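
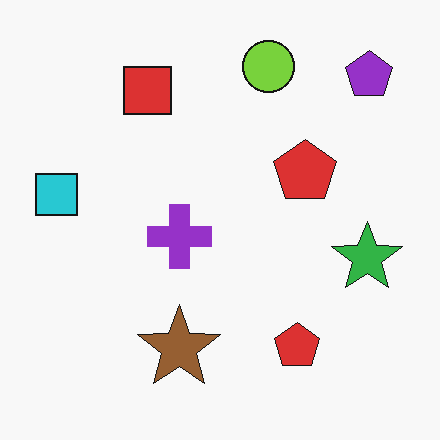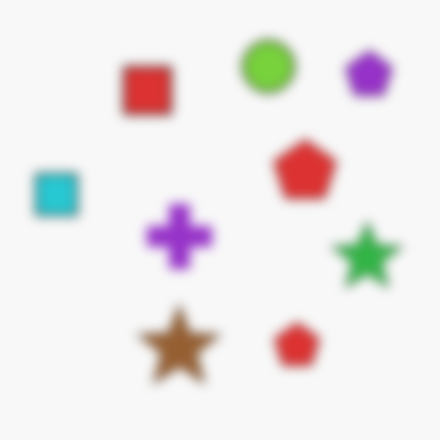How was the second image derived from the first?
Strongly gaussian-blurred.

Shape edges and outlines are uniformly softened across the whole image.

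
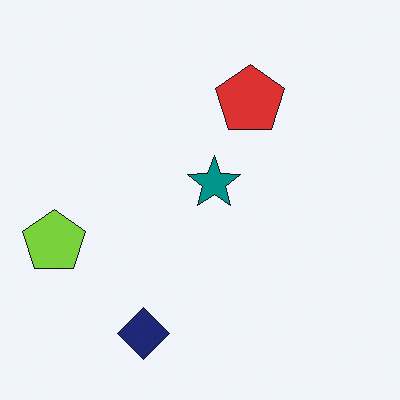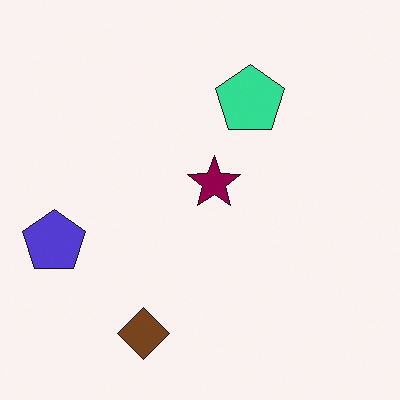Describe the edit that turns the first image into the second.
The second image is the first hue-shifted by a moderate amount.

Every shape's color has rotated by the same amount around the hue wheel — a uniform hue shift.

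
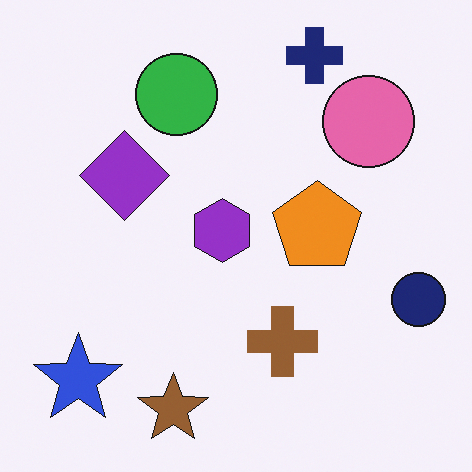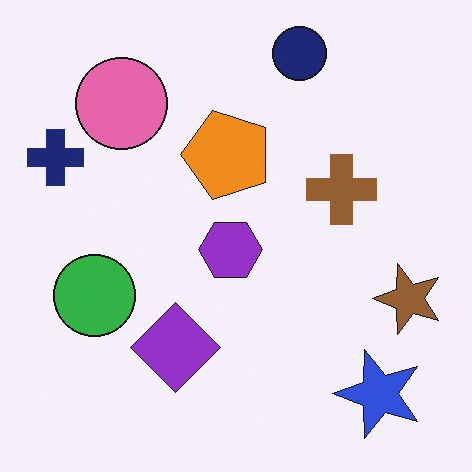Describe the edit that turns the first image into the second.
The image was rotated 90° counter-clockwise.

The blue star sits in the bottom-left of the first image and the bottom-right of the second — consistent with a whole-image 90° counter-clockwise rotation.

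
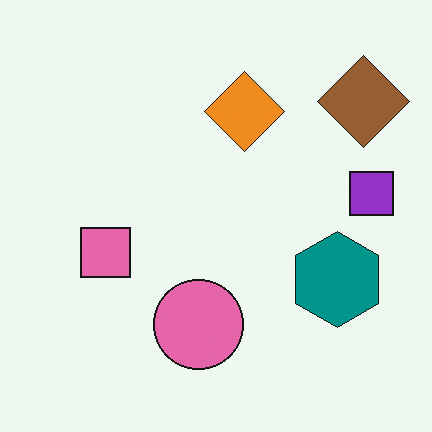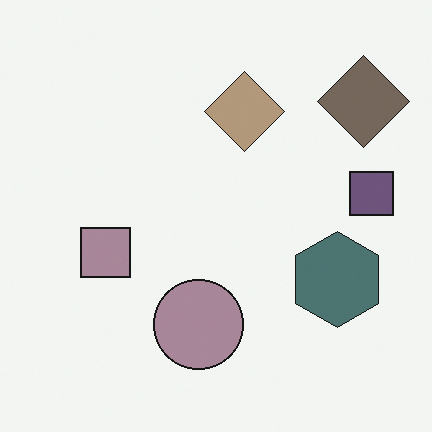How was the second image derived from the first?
Heavily desaturated.

All colors are more muted and greyish — a global saturation change.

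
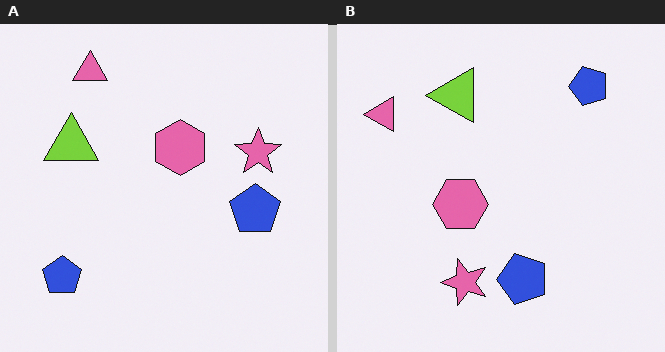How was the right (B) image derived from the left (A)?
It was transposed (reflected across the top-left ↔ bottom-right diagonal).

Shapes have swapped their row and column positions — what was in the top-right is now in the bottom-left — a diagonal reflection.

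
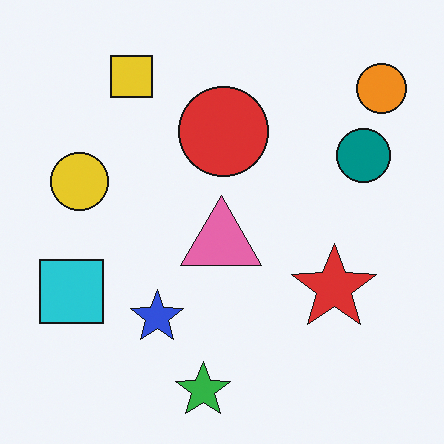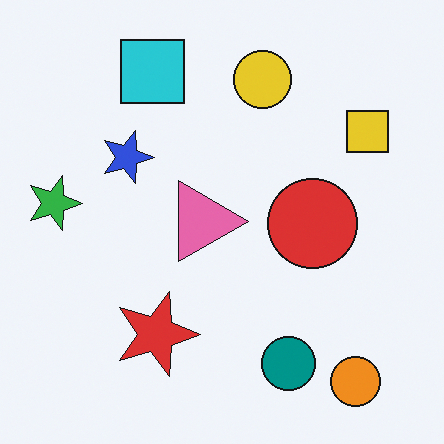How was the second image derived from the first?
This is the original image rotated 90° clockwise.

The orange circle sits in the top-right of the first image and the bottom-right of the second — consistent with a whole-image 90° clockwise rotation.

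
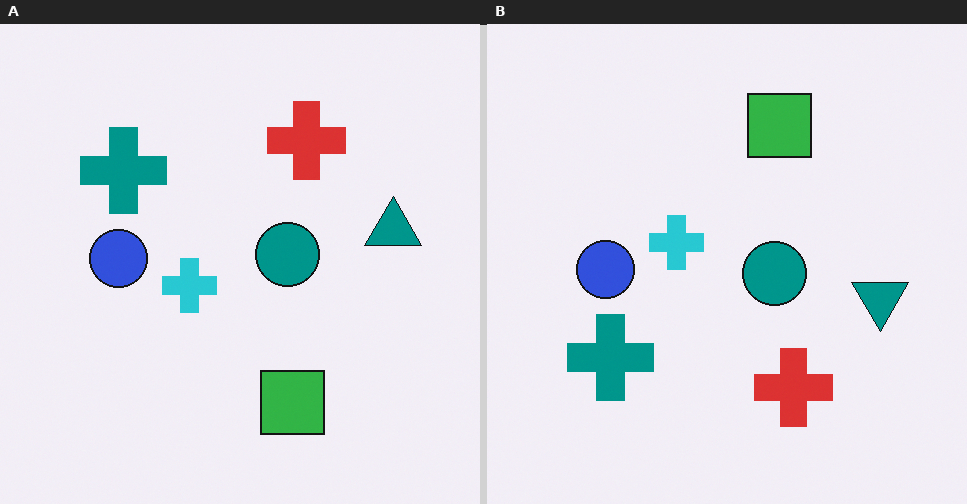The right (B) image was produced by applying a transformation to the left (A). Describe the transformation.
It was flipped vertically (top ↔ bottom).

The green square is in the bottom of the left (A) image and the top of the right (B) — shapes on opposite sides of the horizontal midline have swapped in a mirror flip.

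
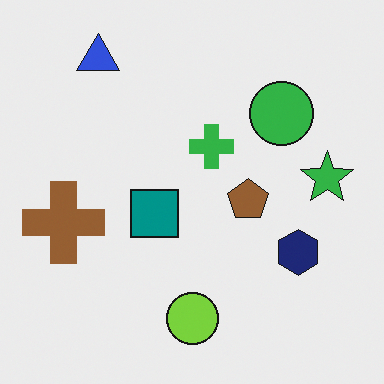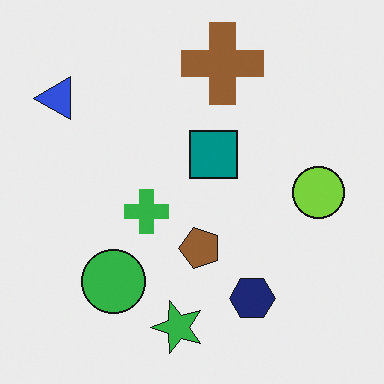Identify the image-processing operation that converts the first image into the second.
The second image is the first transposed (reflected across the top-left ↔ bottom-right diagonal).

Shapes have swapped their row and column positions — what was in the top-right is now in the bottom-left — a diagonal reflection.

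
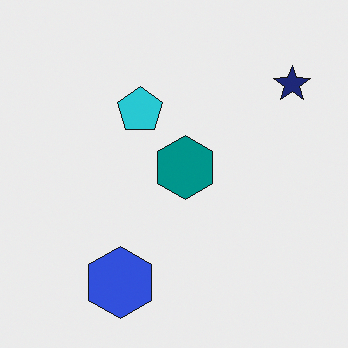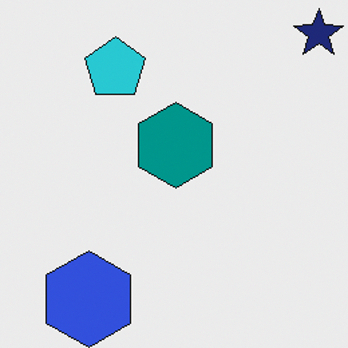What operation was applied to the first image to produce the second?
It was cropped slightly and scaled back up.

The visible shapes are larger and the field of view is narrower; shapes near the original edges may be partly or wholly outside the frame — a crop-and-rescale.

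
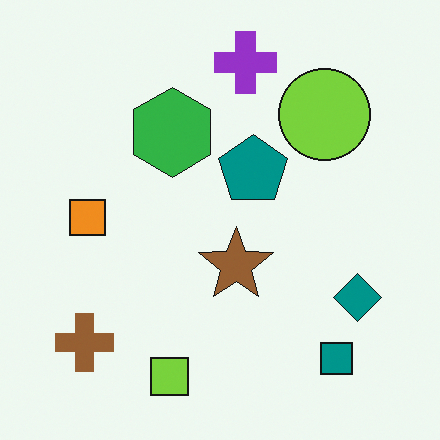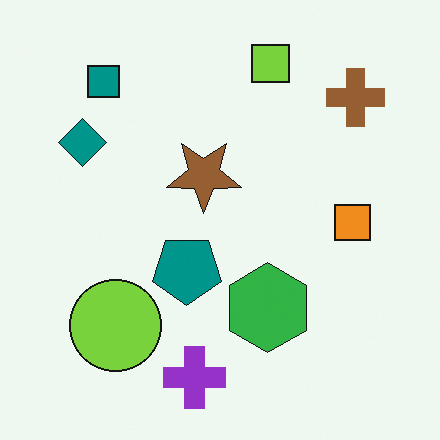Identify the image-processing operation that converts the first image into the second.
Rotated 180°.

The brown cross sits in the bottom-left of the first image and the top-right of the second — consistent with a whole-image 180° rotation.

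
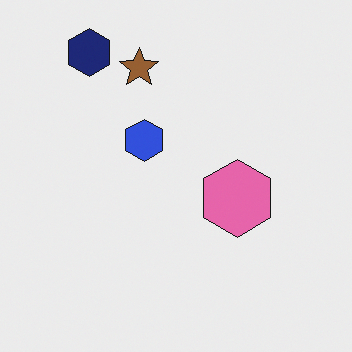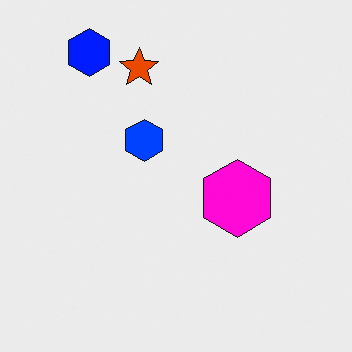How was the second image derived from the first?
The transformation is: made much more vivid (saturation change).

All colors are more vivid — a global saturation change.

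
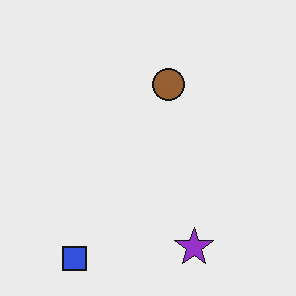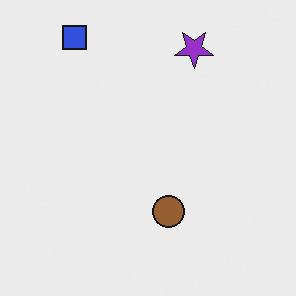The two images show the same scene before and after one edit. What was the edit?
It was flipped vertically (top ↔ bottom).

The blue square is in the bottom-left of the first image and the top-left of the second — shapes on opposite sides of the horizontal midline have swapped in a mirror flip.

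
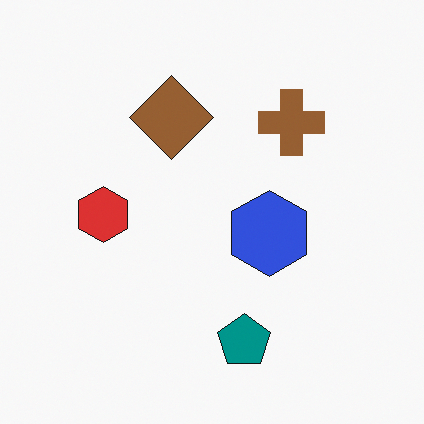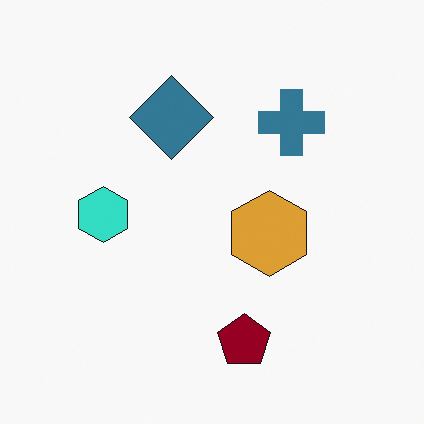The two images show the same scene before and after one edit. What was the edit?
Hue-shifted through roughly half the color wheel.

Every shape's color has rotated by the same amount around the hue wheel — a uniform hue shift.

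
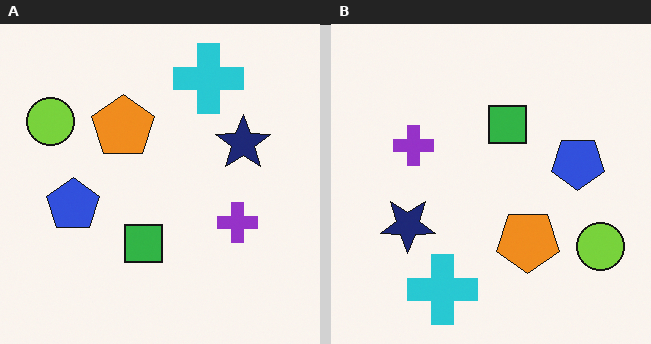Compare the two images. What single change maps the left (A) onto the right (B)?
The right (B) image is the left (A) rotated 180°.

The lime circle sits in the top-left of the left (A) image and the bottom-right of the right (B) — consistent with a whole-image 180° rotation.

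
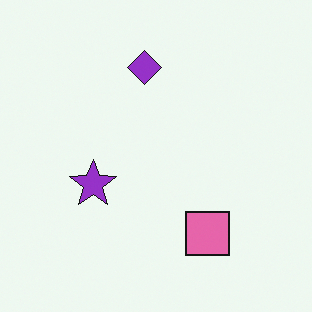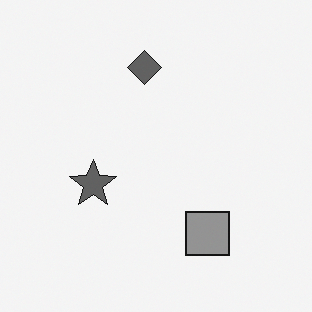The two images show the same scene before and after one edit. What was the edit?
This is the original image converted to grayscale.

All color is removed — every shape is now a shade of grey.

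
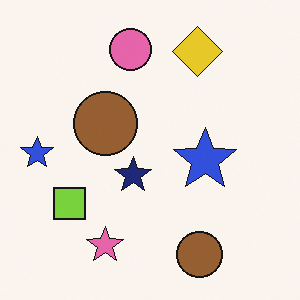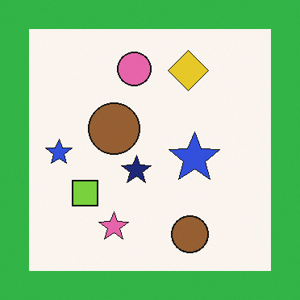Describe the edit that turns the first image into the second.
The transformation is: framed with a green border.

A solid green frame runs around the edge of the second image, with the content slightly shrunk inside it.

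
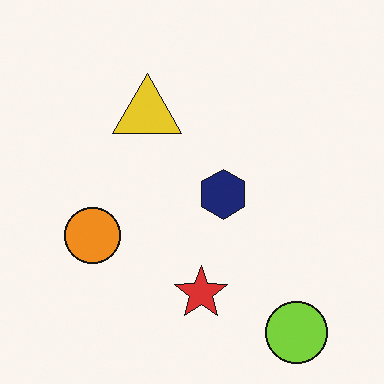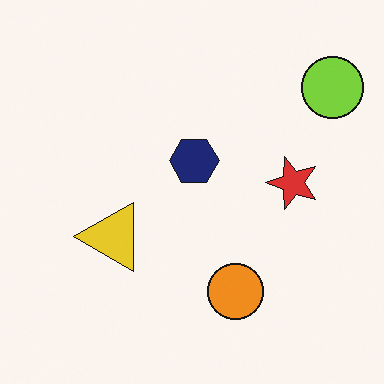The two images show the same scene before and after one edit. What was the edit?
The image was rotated 90° counter-clockwise.

The lime circle sits in the bottom-right of the first image and the top-right of the second — consistent with a whole-image 90° counter-clockwise rotation.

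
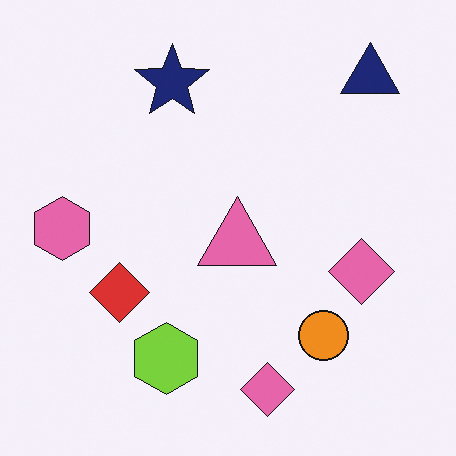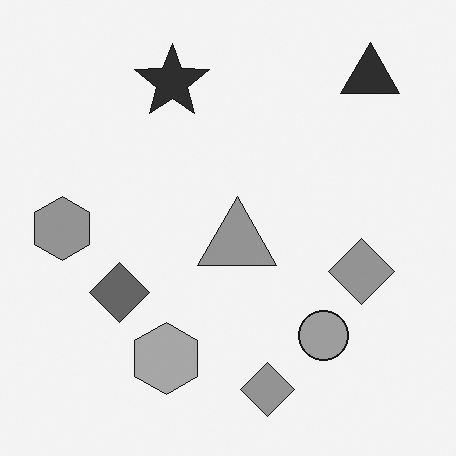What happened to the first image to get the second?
This is the original image converted to grayscale.

All color is removed — every shape is now a shade of grey.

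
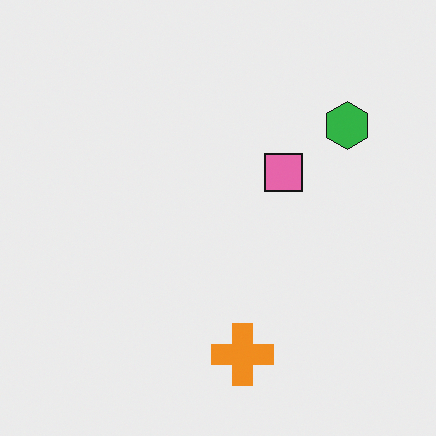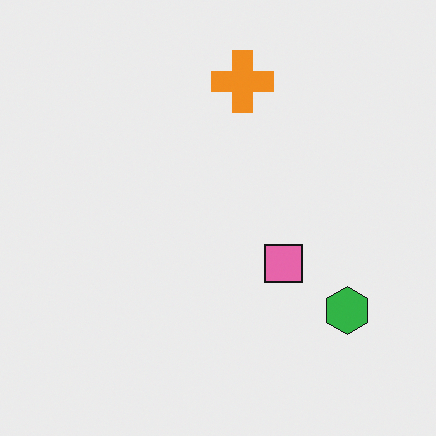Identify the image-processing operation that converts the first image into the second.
It was flipped vertically (top ↔ bottom).

The orange cross is in the bottom of the first image and the top of the second — shapes on opposite sides of the horizontal midline have swapped in a mirror flip.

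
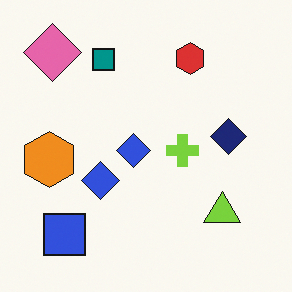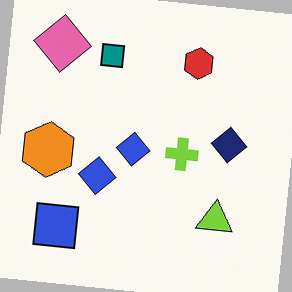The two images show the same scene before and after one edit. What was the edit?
It was rotated clockwise by a small amount.

Every shape is tilted by the same angle and the image corners show triangular fill wedges — a whole-image rotation by a non-right angle.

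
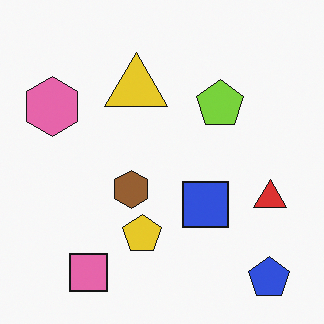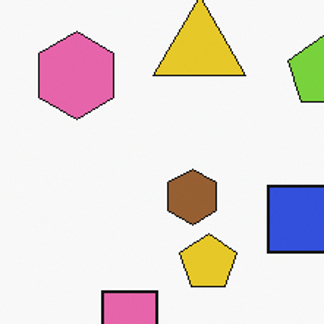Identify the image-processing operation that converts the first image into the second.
Cropped slightly and scaled back up.

The visible shapes are larger and the field of view is narrower; shapes near the original edges may be partly or wholly outside the frame — a crop-and-rescale.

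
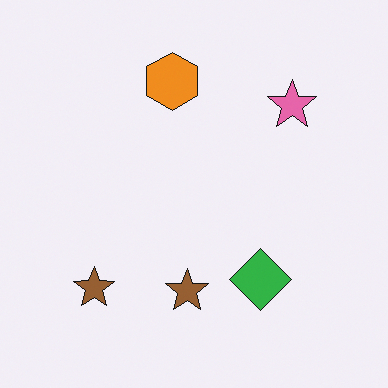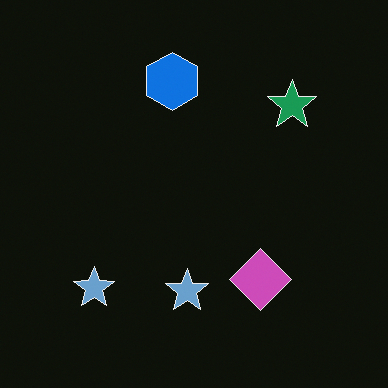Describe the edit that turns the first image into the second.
Color-inverted (negative).

The light background has become dark and every shape's color is its complement — a photographic negative.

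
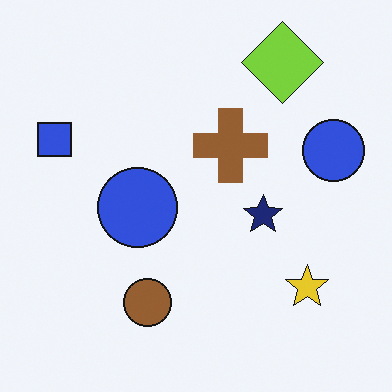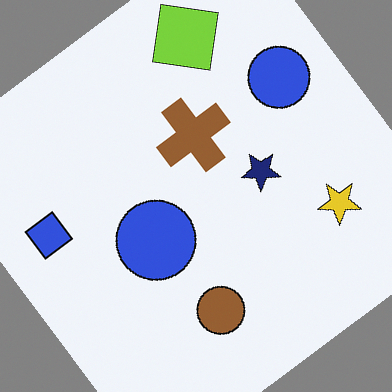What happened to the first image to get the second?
The image was rotated counter-clockwise by a large amount — several tens of degrees.

Every shape is tilted by the same angle and the image corners show triangular fill wedges — a whole-image rotation by a non-right angle.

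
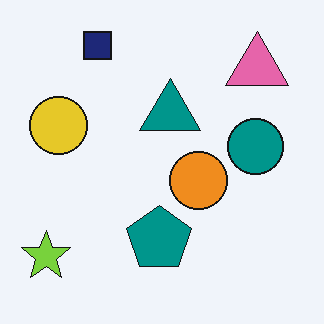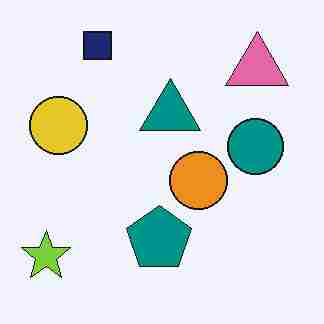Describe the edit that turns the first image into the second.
It was degraded with heavy JPEG compression.

Blocky 8×8 compression artifacts appear around shape edges and the flat background shows ringing — characteristic JPEG degradation.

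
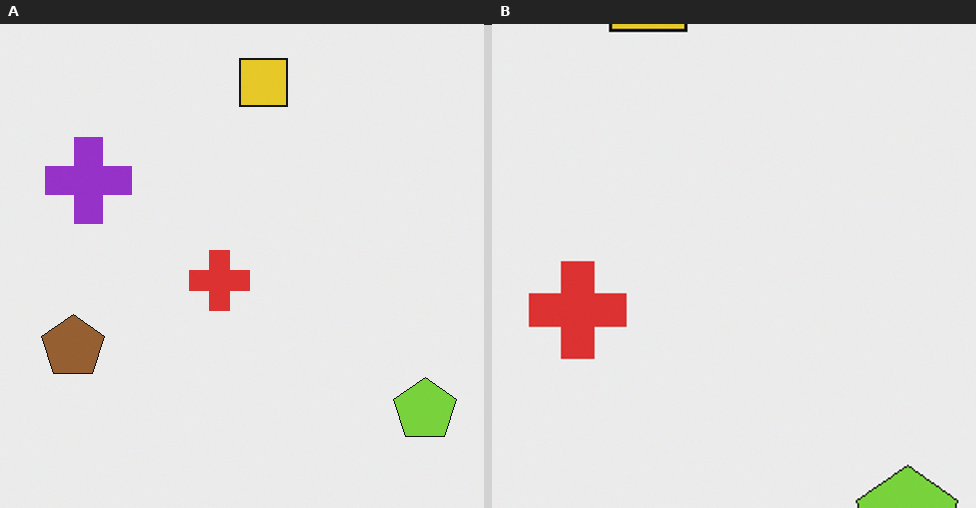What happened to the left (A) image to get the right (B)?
Cropped to a modestly smaller region and rescaled.

The visible shapes are larger and the field of view is narrower; shapes near the original edges may be partly or wholly outside the frame — a crop-and-rescale.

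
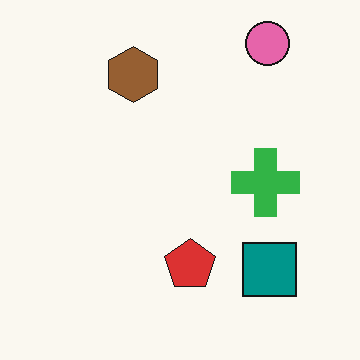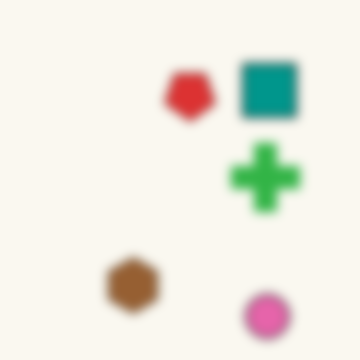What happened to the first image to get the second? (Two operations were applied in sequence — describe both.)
It was strongly gaussian-blurred, then flipped vertically (top ↔ bottom).

Shape edges and outlines are uniformly softened across the whole image. The pink circle is in the top-right of the first image and the bottom-right of the second — shapes on opposite sides of the horizontal midline have swapped in a mirror flip.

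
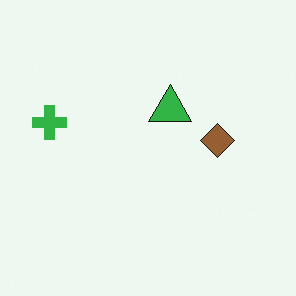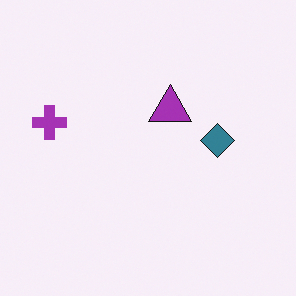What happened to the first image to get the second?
The image was hue-shifted by a large amount.

Every shape's color has rotated by the same amount around the hue wheel — a uniform hue shift.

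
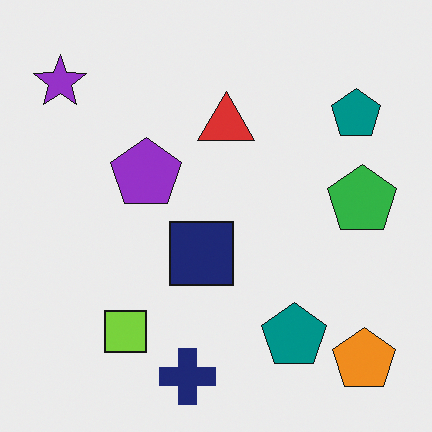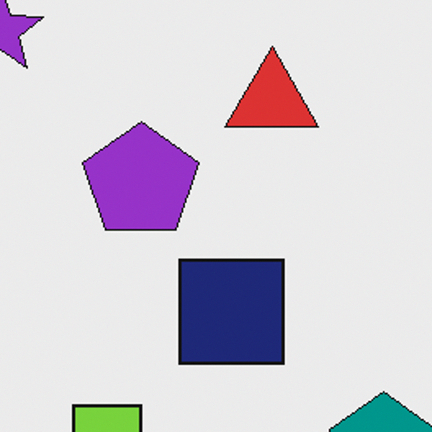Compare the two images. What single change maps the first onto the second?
The image was cropped to a noticeably smaller region and rescaled.

The visible shapes are larger and the field of view is narrower; shapes near the original edges may be partly or wholly outside the frame — a crop-and-rescale.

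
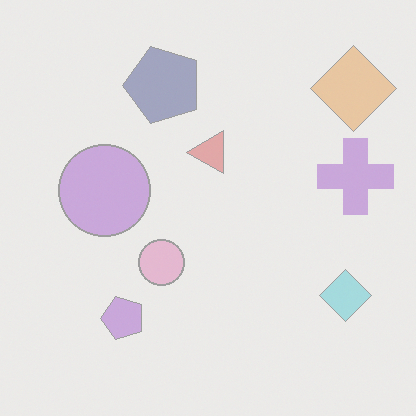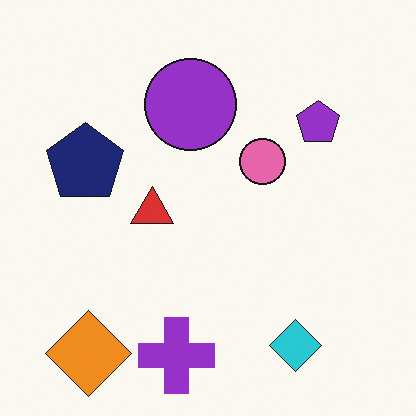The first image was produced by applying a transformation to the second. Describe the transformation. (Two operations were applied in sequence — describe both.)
It was given much lower contrast, then transposed (reflected across the top-left ↔ bottom-right diagonal).

Tones are pushed toward mid-grey across the whole image — a global contrast change. Shapes have swapped their row and column positions — what was in the top-right is now in the bottom-left — a diagonal reflection.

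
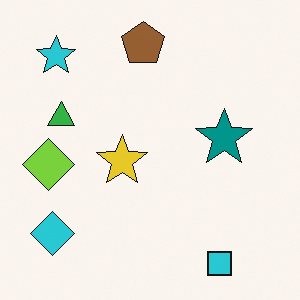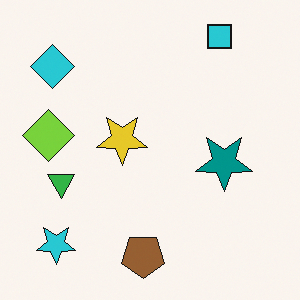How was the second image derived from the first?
It was flipped vertically (top ↔ bottom).

The cyan square is in the bottom-right of the first image and the top-right of the second — shapes on opposite sides of the horizontal midline have swapped in a mirror flip.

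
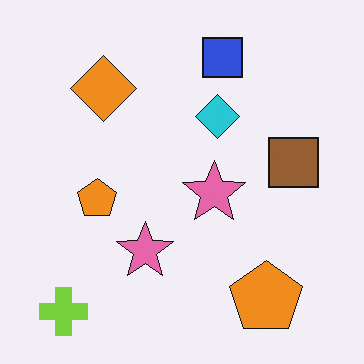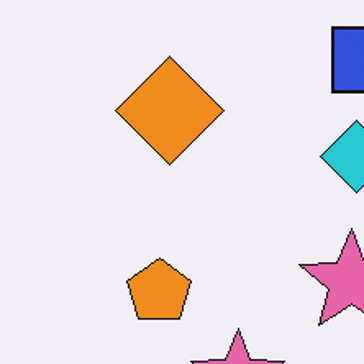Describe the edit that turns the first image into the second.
The image was cropped to a noticeably smaller region and rescaled.

The visible shapes are larger and the field of view is narrower; shapes near the original edges may be partly or wholly outside the frame — a crop-and-rescale.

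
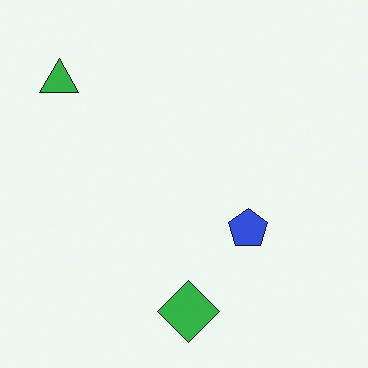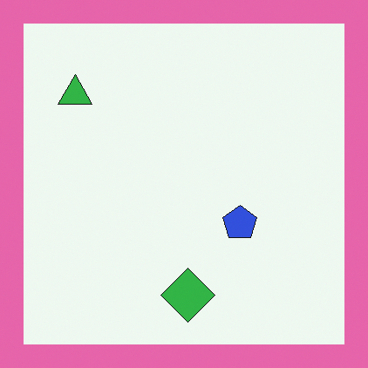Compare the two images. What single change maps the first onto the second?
The second image is the first framed with a pink border.

A solid pink frame runs around the edge of the second image, with the content slightly shrunk inside it.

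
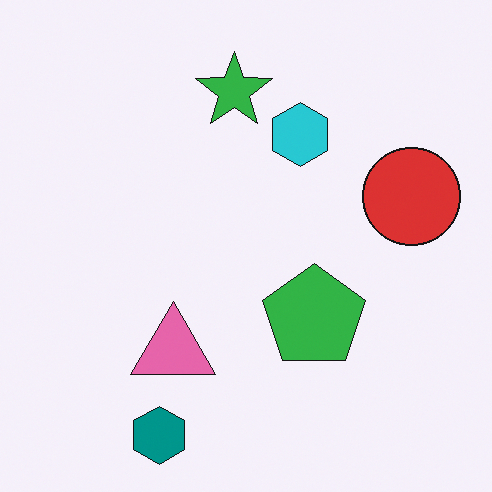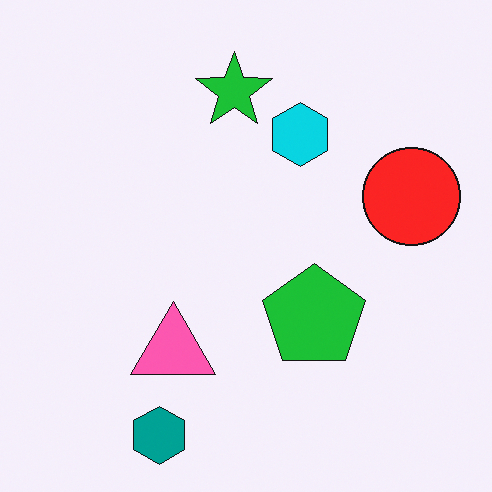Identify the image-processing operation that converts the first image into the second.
It was slightly oversaturated.

All colors are more vivid — a global saturation change.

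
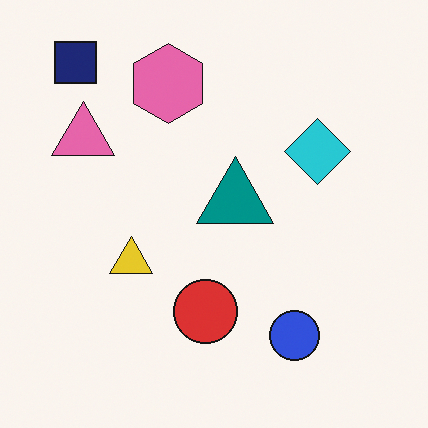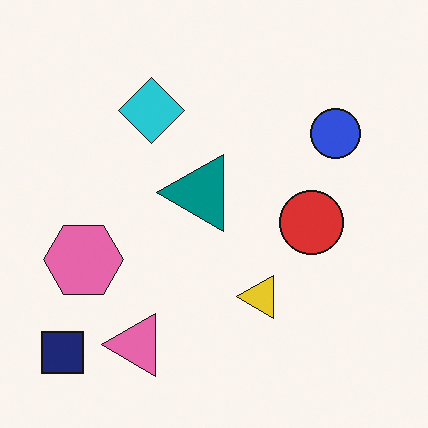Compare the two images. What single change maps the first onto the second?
The image was rotated 90° counter-clockwise.

The navy square sits in the top-left of the first image and the bottom-left of the second — consistent with a whole-image 90° counter-clockwise rotation.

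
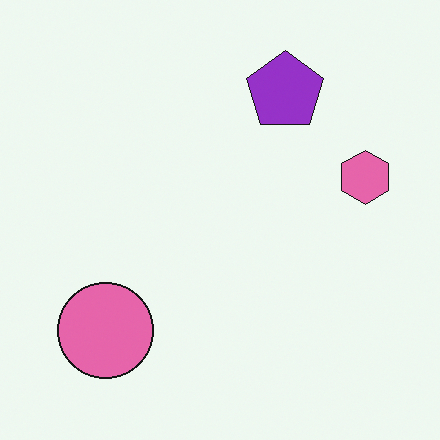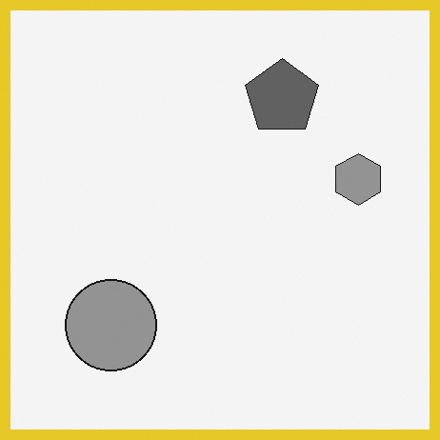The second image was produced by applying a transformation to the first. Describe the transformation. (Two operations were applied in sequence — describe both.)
It was converted to grayscale, then framed with a yellow border.

All color is removed — every shape is now a shade of grey. A solid yellow frame runs around the edge of the second image, with the content slightly shrunk inside it.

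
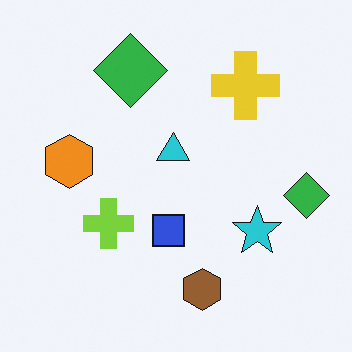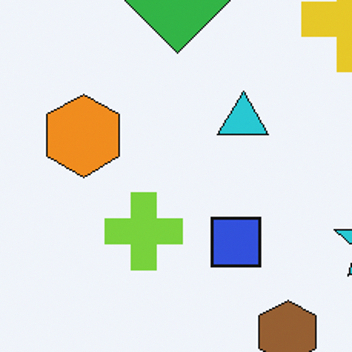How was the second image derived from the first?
It was cropped slightly and scaled back up.

The visible shapes are larger and the field of view is narrower; shapes near the original edges may be partly or wholly outside the frame — a crop-and-rescale.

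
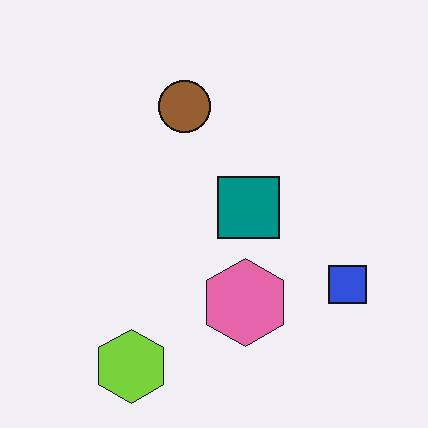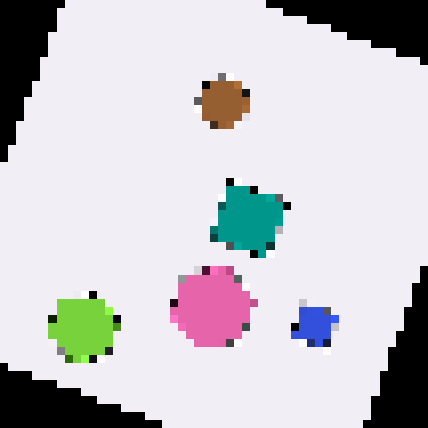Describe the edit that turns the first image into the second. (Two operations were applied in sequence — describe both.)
The second image is the first rotated clockwise by a moderate amount, then pixelated into visible square blocks.

Every shape is tilted by the same angle and the image corners show triangular fill wedges — a whole-image rotation by a non-right angle. Shapes are reduced to large square blocks; fine edges and outlines are lost — a downscale-then-upscale (mosaic) effect.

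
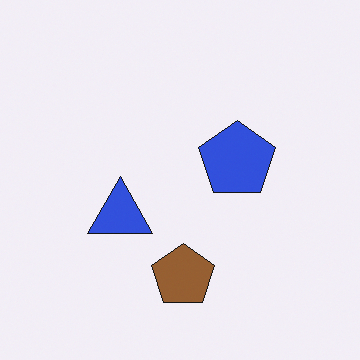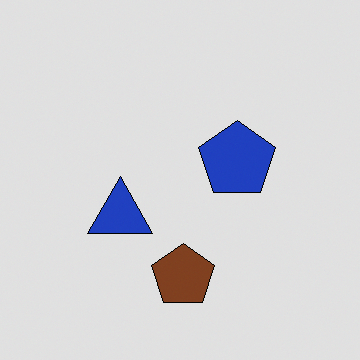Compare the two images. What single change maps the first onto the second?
It was posterized to a reduced palette.

Each flat color has snapped to a coarser quantized level — most visibly, the near-white background has dropped to a flat grey.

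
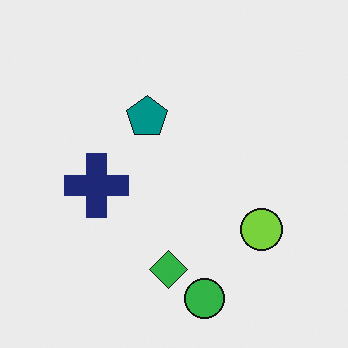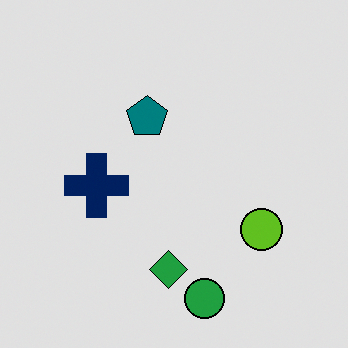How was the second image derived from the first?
The image was posterized to a reduced palette.

Each flat color has snapped to a coarser quantized level — most visibly, the near-white background has dropped to a flat grey.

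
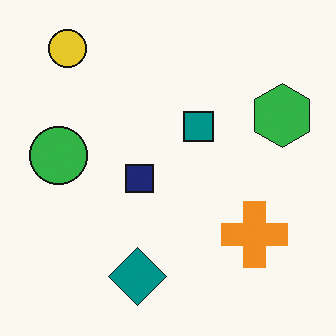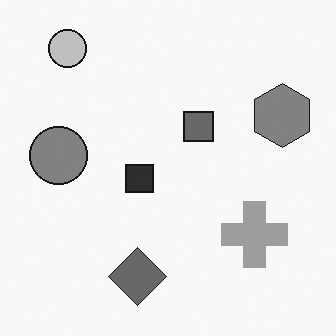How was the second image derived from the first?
It was converted to grayscale.

All color is removed — every shape is now a shade of grey.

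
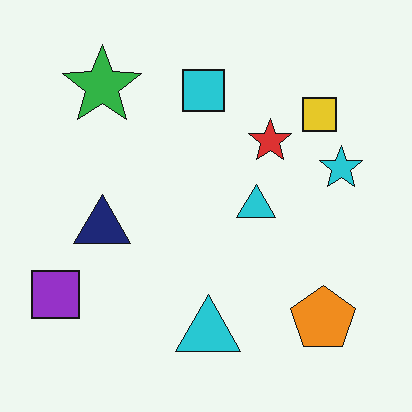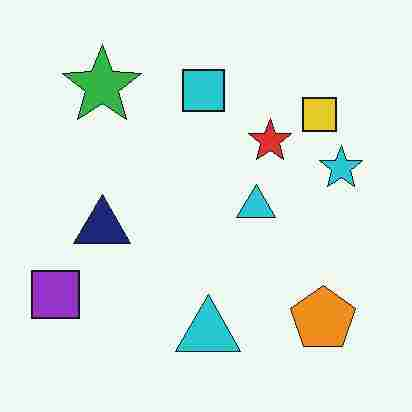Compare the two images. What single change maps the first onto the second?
It was degraded with heavy JPEG compression.

Blocky 8×8 compression artifacts appear around shape edges and the flat background shows ringing — characteristic JPEG degradation.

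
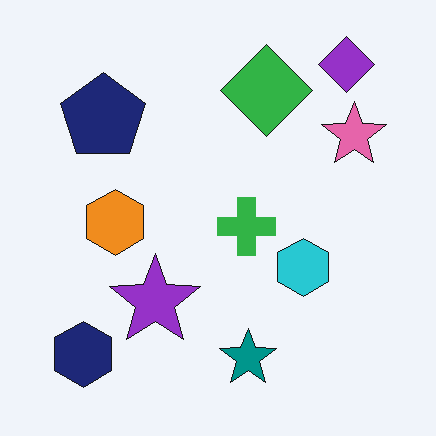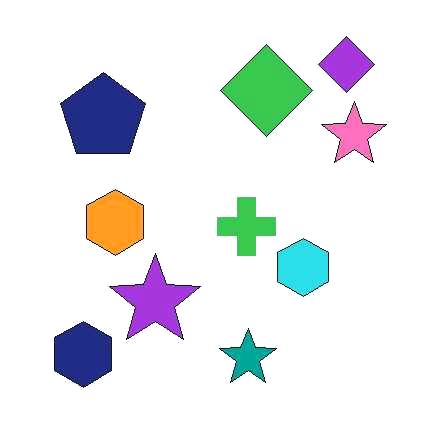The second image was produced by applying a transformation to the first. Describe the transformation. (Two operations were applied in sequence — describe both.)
The transformation is: JPEG-compressed with visible artifacts, then slightly brightened.

Blocky 8×8 compression artifacts appear around shape edges and the flat background shows ringing — characteristic JPEG degradation. Every pixel — background and shapes alike — is uniformly brightened.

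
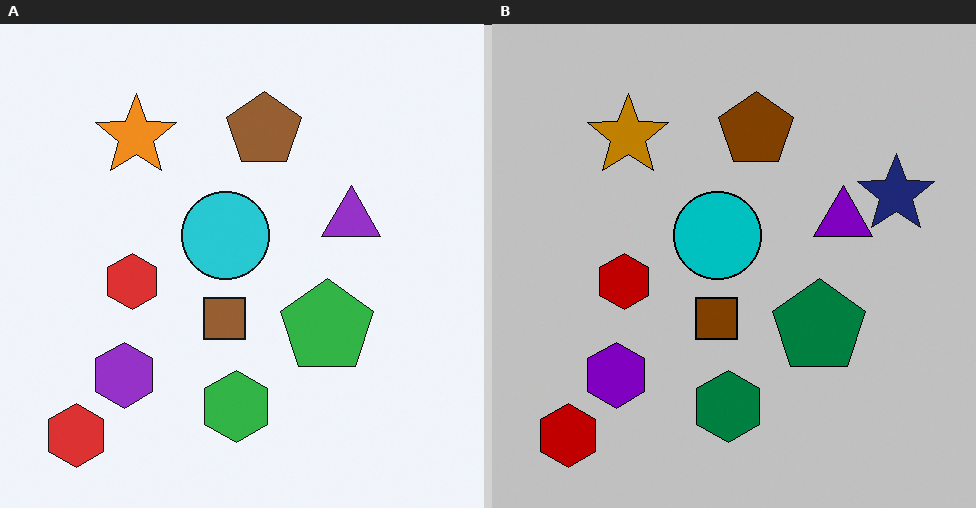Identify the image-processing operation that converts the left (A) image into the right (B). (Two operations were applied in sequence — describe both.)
The image was heavily posterized to just a handful of flat colors, then overlaid with an additional navy star.

Each flat color has snapped to a coarser quantized level — most visibly, the near-white background has dropped to a flat grey. A navy star appears in the right (B) image that is absent from the left (A).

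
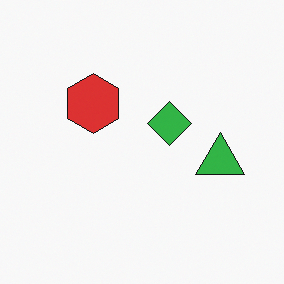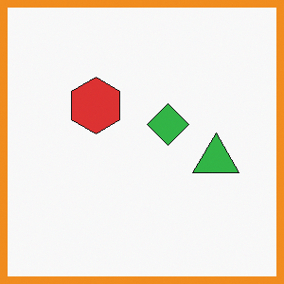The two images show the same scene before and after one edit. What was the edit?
The second image is the first framed with a orange border.

A solid orange frame runs around the edge of the second image, with the content slightly shrunk inside it.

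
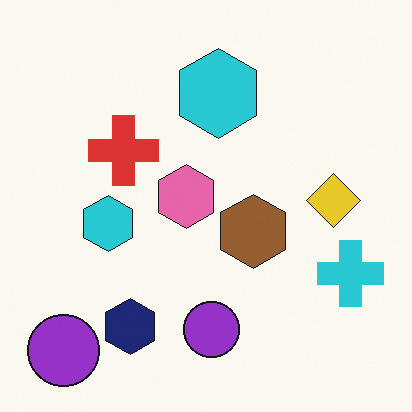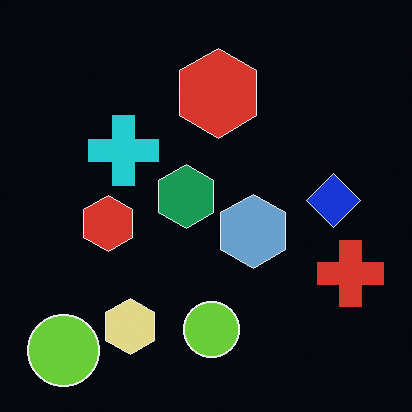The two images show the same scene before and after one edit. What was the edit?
The second image is the first color-inverted (negative).

The light background has become dark and every shape's color is its complement — a photographic negative.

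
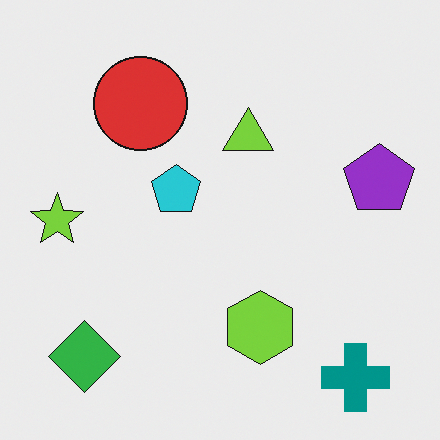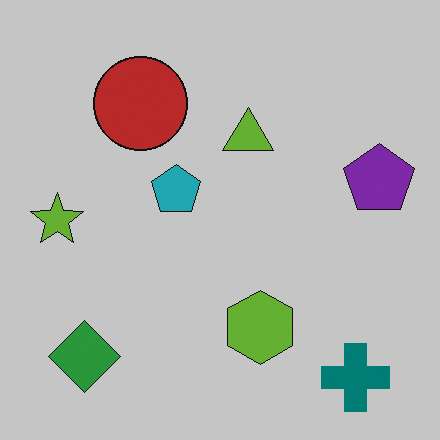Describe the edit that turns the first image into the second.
The image was darkened a little.

Every pixel — background and shapes alike — is uniformly darkened.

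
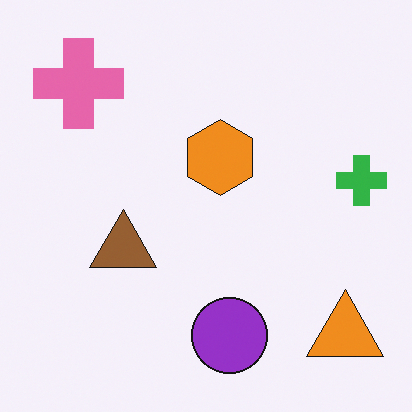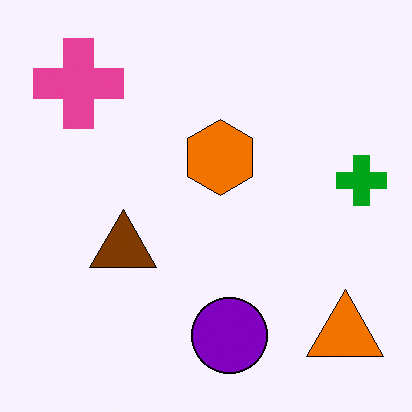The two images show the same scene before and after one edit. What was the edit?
The image was given slightly increased contrast.

Tones are pushed away from mid-grey across the whole image — a global contrast change.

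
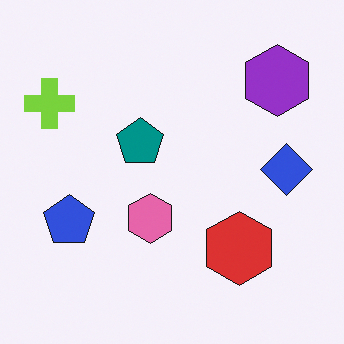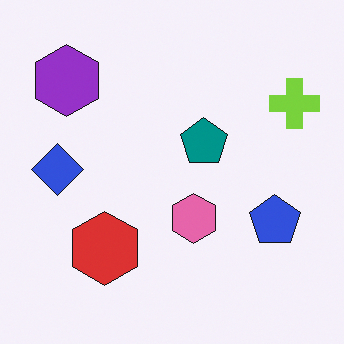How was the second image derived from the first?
The second image is the first flipped horizontally (left ↔ right).

The lime cross is in the top-left of the first image and the top-right of the second — shapes on opposite sides of the vertical midline have swapped in a mirror flip.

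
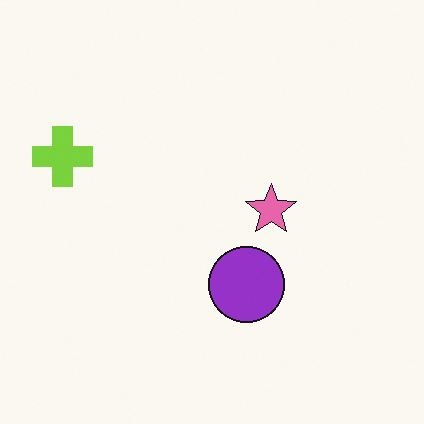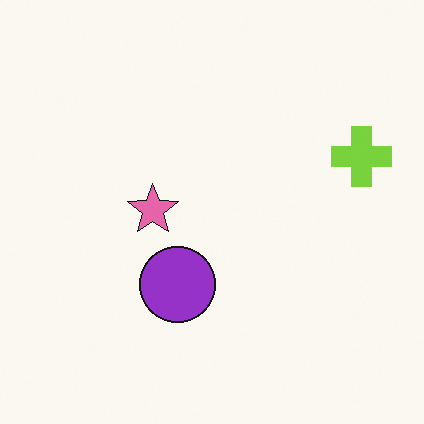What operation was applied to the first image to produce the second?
It was flipped horizontally (left ↔ right).

The lime cross is in the left of the first image and the right of the second — shapes on opposite sides of the vertical midline have swapped in a mirror flip.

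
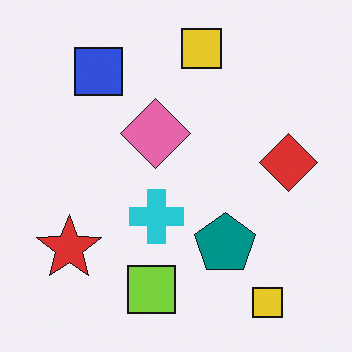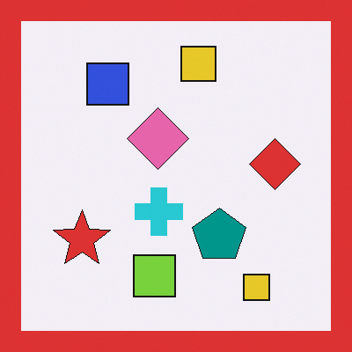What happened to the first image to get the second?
The second image is the first framed with a red border.

A solid red frame runs around the edge of the second image, with the content slightly shrunk inside it.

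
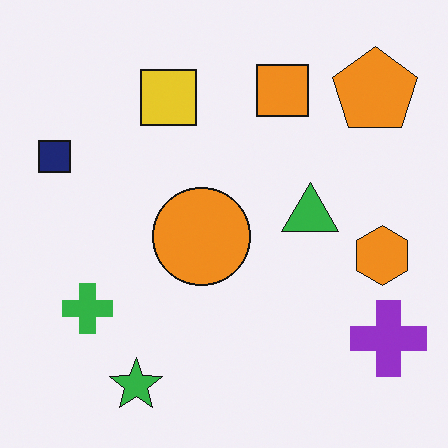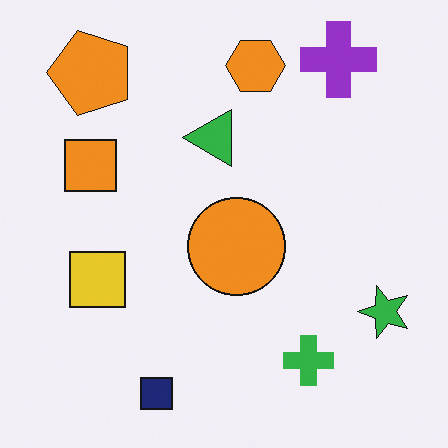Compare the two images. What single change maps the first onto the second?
The image was rotated 90° counter-clockwise.

The orange pentagon sits in the top-right of the first image and the top-left of the second — consistent with a whole-image 90° counter-clockwise rotation.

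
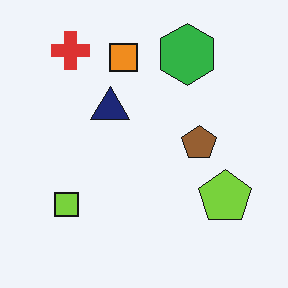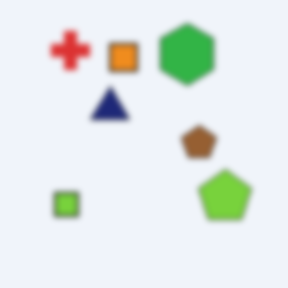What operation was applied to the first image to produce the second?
Noticeably gaussian-blurred.

Shape edges and outlines are uniformly softened across the whole image.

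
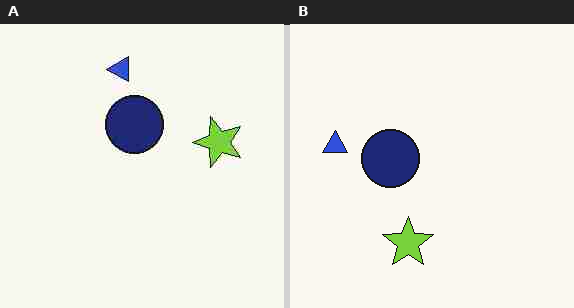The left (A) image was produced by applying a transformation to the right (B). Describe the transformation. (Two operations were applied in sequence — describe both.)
The transformation is: heavily JPEG-compressed with obvious blocking artifacts, then transposed (reflected across the top-left ↔ bottom-right diagonal).

Blocky 8×8 compression artifacts appear around shape edges and the flat background shows ringing — characteristic JPEG degradation. Shapes have swapped their row and column positions — what was in the top-right is now in the bottom-left — a diagonal reflection.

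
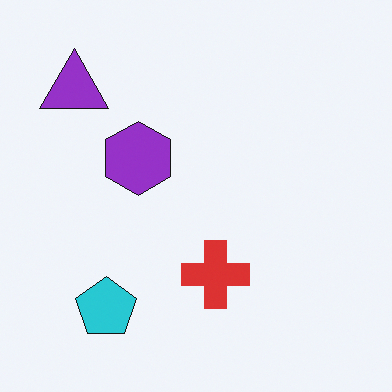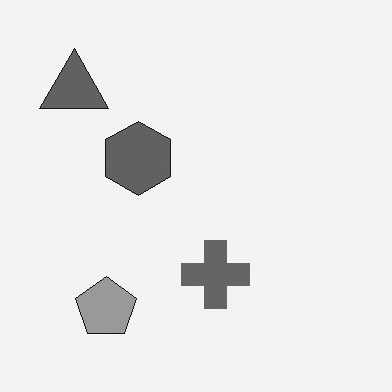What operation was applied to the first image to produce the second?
Converted to grayscale.

All color is removed — every shape is now a shade of grey.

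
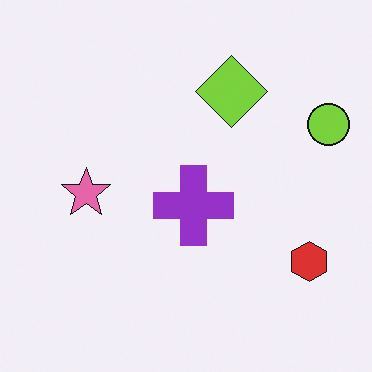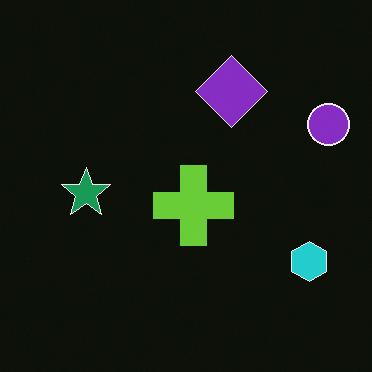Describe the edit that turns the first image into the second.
Color-inverted (negative).

The light background has become dark and every shape's color is its complement — a photographic negative.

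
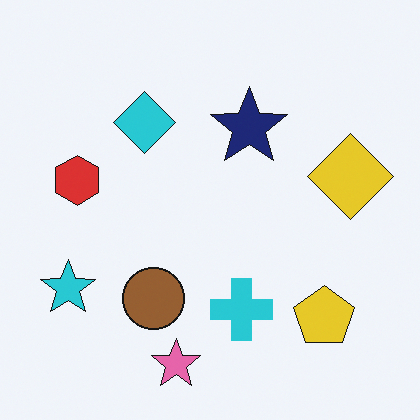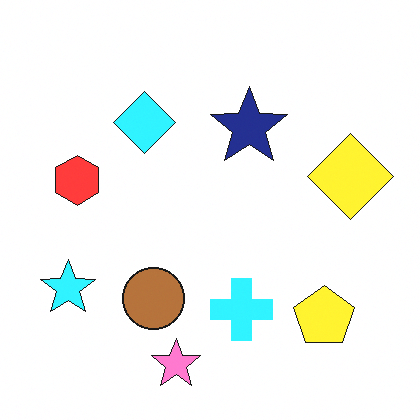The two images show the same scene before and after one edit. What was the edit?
Slightly brightened.

Every pixel — background and shapes alike — is uniformly brightened.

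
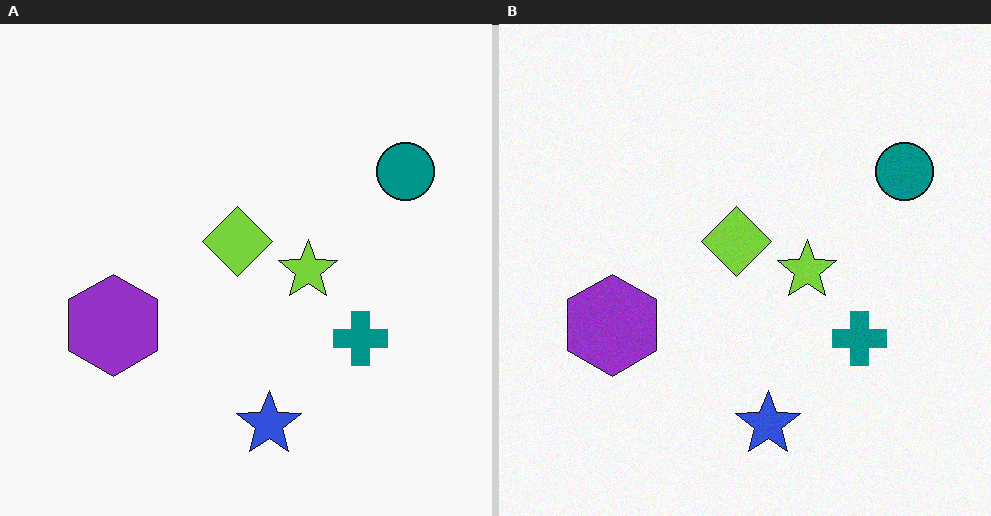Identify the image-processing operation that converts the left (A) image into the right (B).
This is the original image degraded with a light layer of grain.

Random speckle covers the whole image, including the flat background.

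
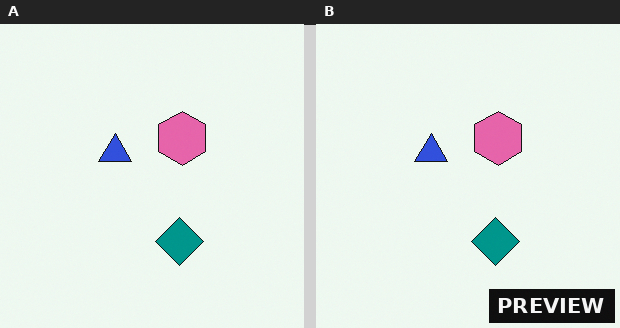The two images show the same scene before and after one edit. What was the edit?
The transformation is: watermarked with the text "PREVIEW" in the lower-right corner.

A dark label reading "PREVIEW" appears in the lower-right corner.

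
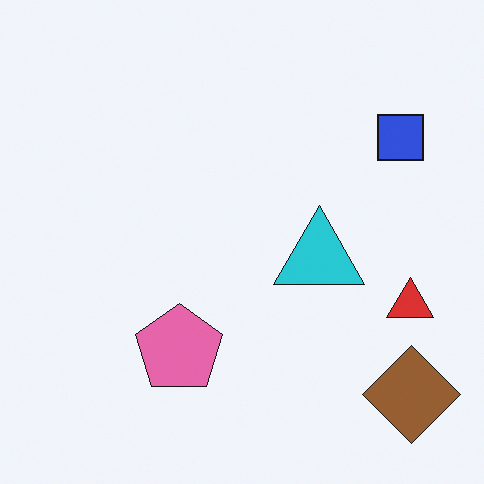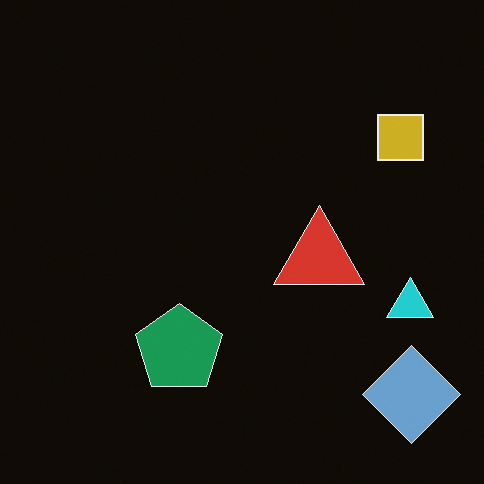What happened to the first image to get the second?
The transformation is: color-inverted (negative).

The light background has become dark and every shape's color is its complement — a photographic negative.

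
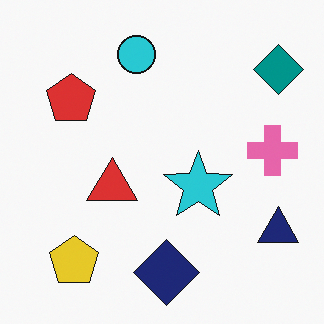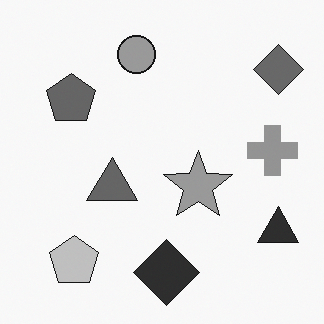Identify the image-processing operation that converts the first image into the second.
The image was converted to grayscale.

All color is removed — every shape is now a shade of grey.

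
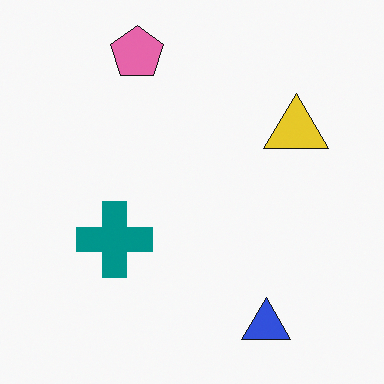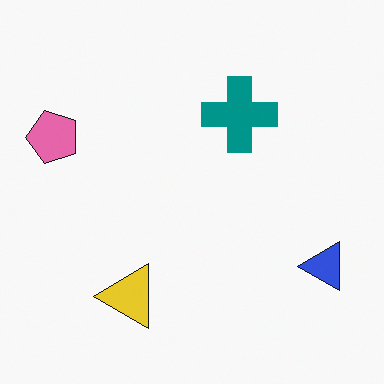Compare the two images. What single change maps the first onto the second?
The image was transposed (reflected across the top-left ↔ bottom-right diagonal).

Shapes have swapped their row and column positions — what was in the top-right is now in the bottom-left — a diagonal reflection.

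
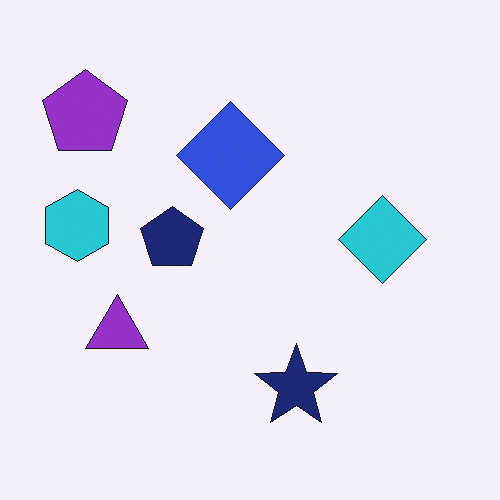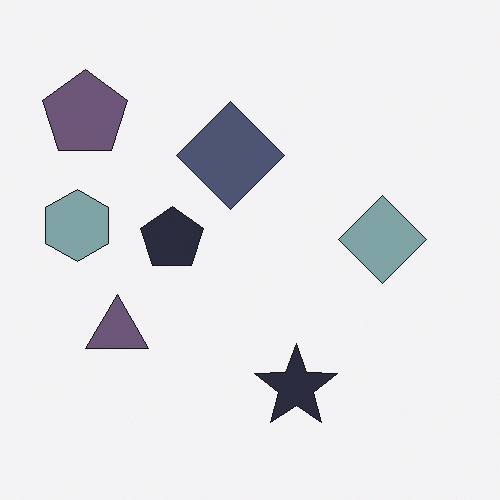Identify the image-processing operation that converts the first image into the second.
The second image is the first made much more muted (saturation change).

All colors are more muted and greyish — a global saturation change.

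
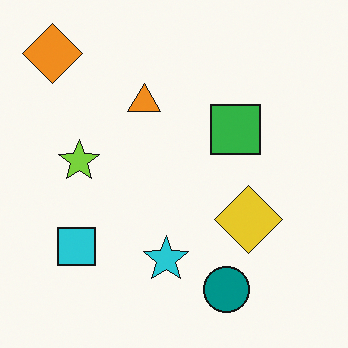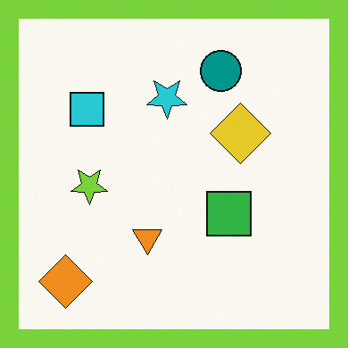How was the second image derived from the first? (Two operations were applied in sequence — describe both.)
The image was flipped vertically (top ↔ bottom), then framed with a lime border.

The orange diamond is in the top-left of the first image and the bottom-left of the second — shapes on opposite sides of the horizontal midline have swapped in a mirror flip. A solid lime frame runs around the edge of the second image, with the content slightly shrunk inside it.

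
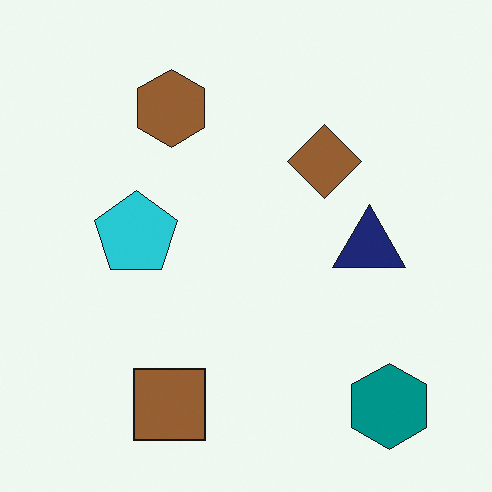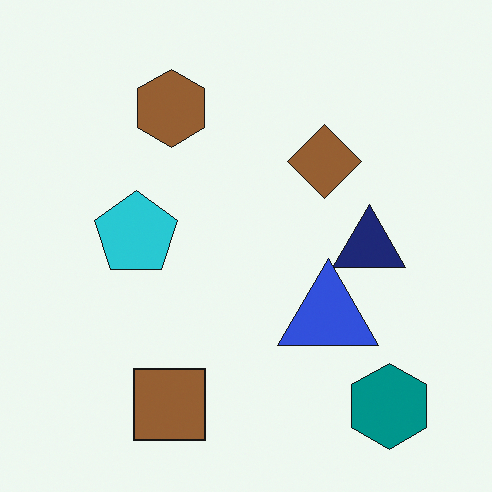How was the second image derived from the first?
This is the original image overlaid with an additional blue triangle.

A blue triangle appears in the second image that is absent from the first.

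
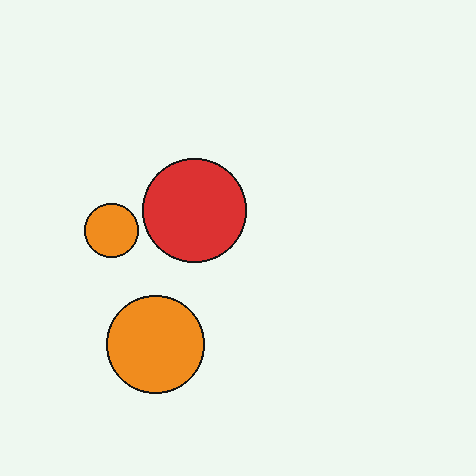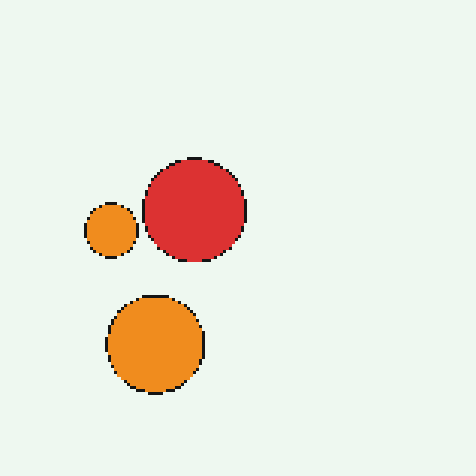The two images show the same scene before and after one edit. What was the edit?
It was lightly pixelated (a mild mosaic effect).

Shapes are reduced to large square blocks; fine edges and outlines are lost — a downscale-then-upscale (mosaic) effect.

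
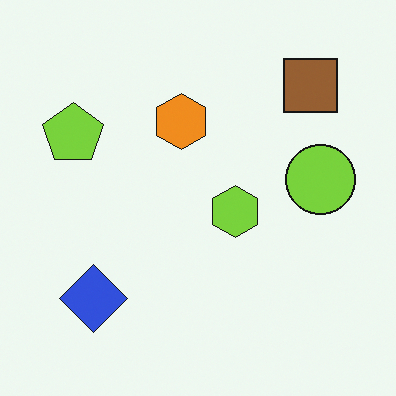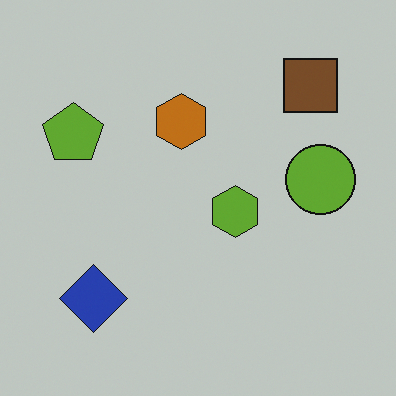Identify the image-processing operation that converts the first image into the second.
The transformation is: slightly darkened.

Every pixel — background and shapes alike — is uniformly darkened.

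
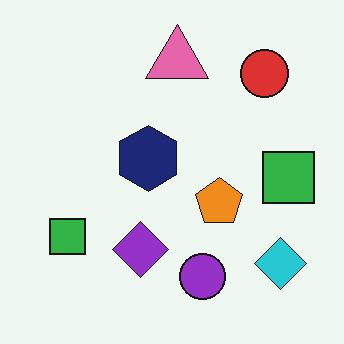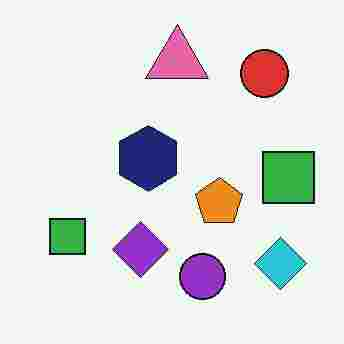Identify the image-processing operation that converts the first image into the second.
This is the original image heavily JPEG-compressed with obvious blocking artifacts.

Blocky 8×8 compression artifacts appear around shape edges and the flat background shows ringing — characteristic JPEG degradation.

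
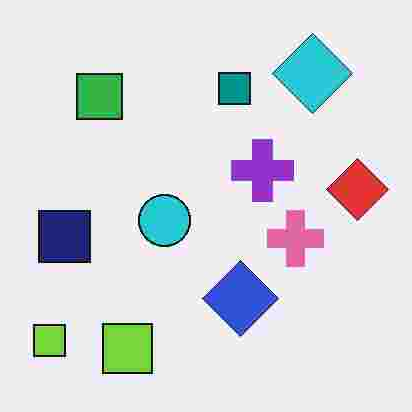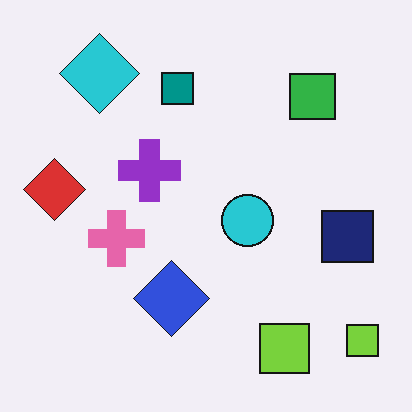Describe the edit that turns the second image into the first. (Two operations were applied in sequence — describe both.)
The transformation is: heavily JPEG-compressed with obvious blocking artifacts, then flipped horizontally (left ↔ right).

Blocky 8×8 compression artifacts appear around shape edges and the flat background shows ringing — characteristic JPEG degradation. The red diamond is in the left of the second image and the right of the first — shapes on opposite sides of the vertical midline have swapped in a mirror flip.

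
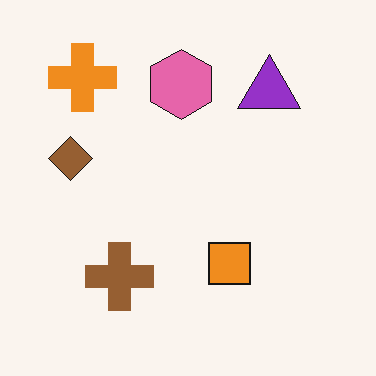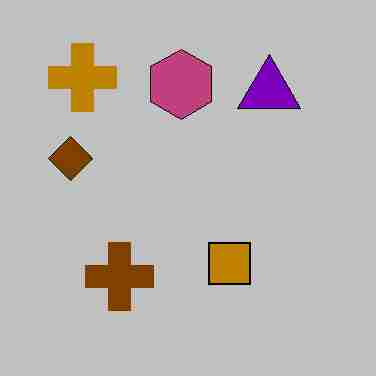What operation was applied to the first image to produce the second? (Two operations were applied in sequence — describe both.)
The transformation is: aggressively posterized, then heavily JPEG-compressed with obvious blocking artifacts.

Each flat color has snapped to a coarser quantized level — most visibly, the near-white background has dropped to a flat grey. Blocky 8×8 compression artifacts appear around shape edges and the flat background shows ringing — characteristic JPEG degradation.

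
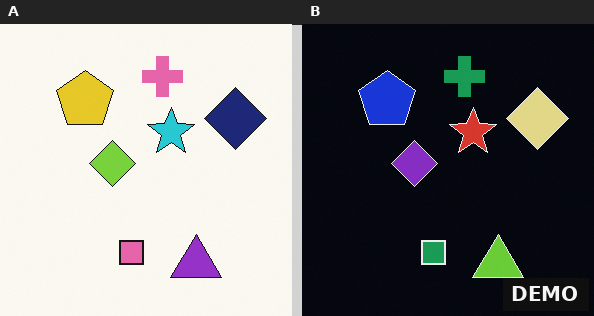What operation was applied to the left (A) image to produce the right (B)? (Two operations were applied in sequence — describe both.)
The right (B) image is the left (A) color-inverted (negative), then watermarked with the text "DEMO" in the lower-right corner.

The light background has become dark and every shape's color is its complement — a photographic negative. A dark label reading "DEMO" appears in the lower-right corner.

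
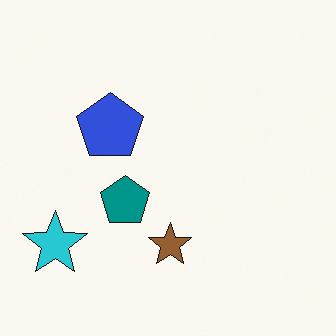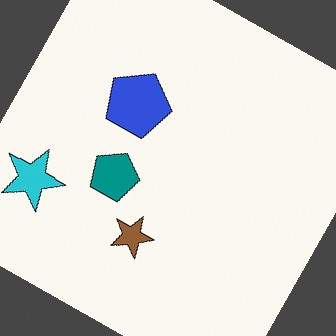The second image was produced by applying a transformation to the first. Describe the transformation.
Rotated clockwise by a clearly visible amount.

Every shape is tilted by the same angle and the image corners show triangular fill wedges — a whole-image rotation by a non-right angle.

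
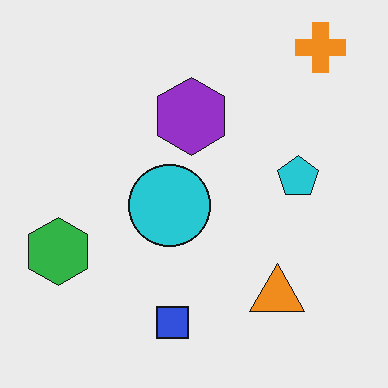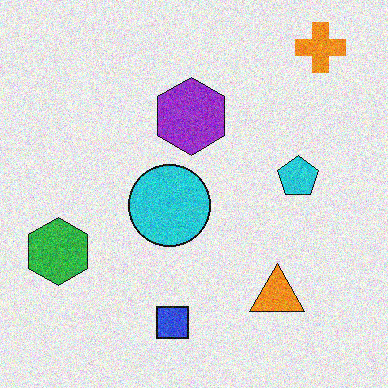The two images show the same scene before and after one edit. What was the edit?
The second image is the first degraded with visible gaussian noise.

Random speckle covers the whole image, including the flat background.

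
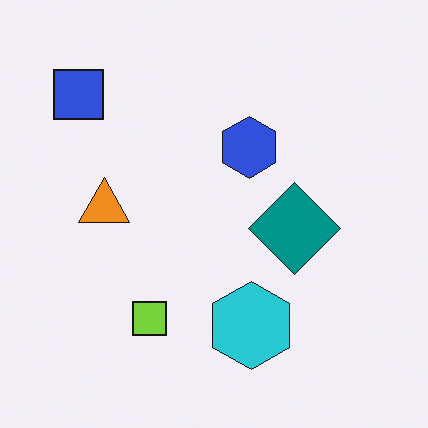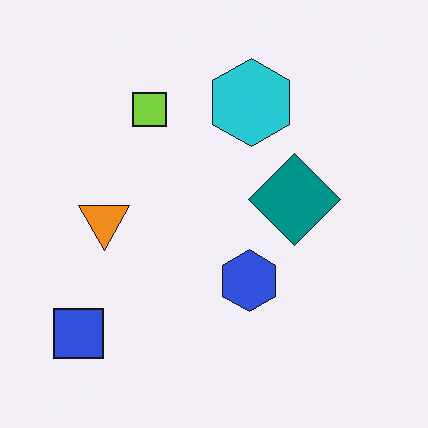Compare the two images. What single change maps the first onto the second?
This is the original image flipped vertically (top ↔ bottom).

The blue square is in the top-left of the first image and the bottom-left of the second — shapes on opposite sides of the horizontal midline have swapped in a mirror flip.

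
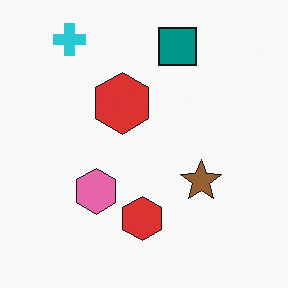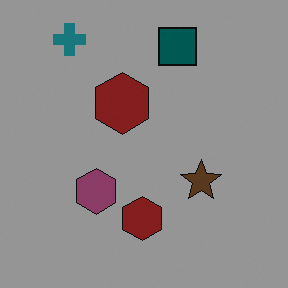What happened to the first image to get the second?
The transformation is: noticeably darkened.

Every pixel — background and shapes alike — is uniformly darkened.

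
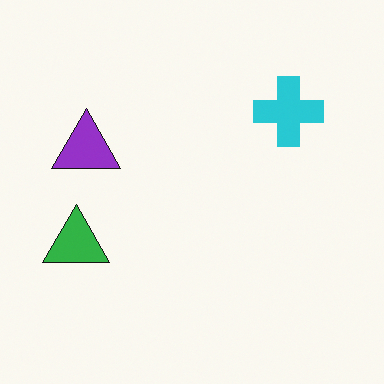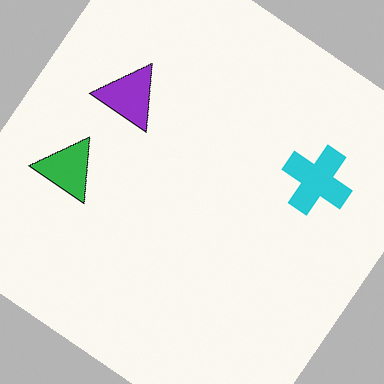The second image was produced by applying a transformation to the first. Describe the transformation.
It was rotated clockwise by a large amount — several tens of degrees.

Every shape is tilted by the same angle and the image corners show triangular fill wedges — a whole-image rotation by a non-right angle.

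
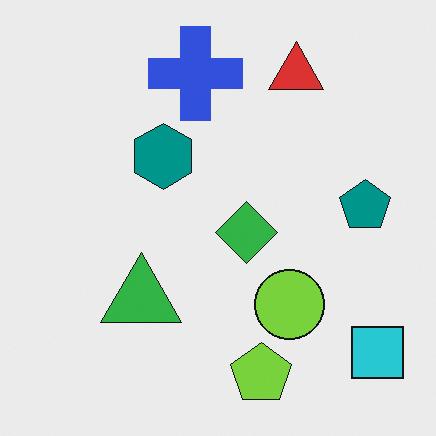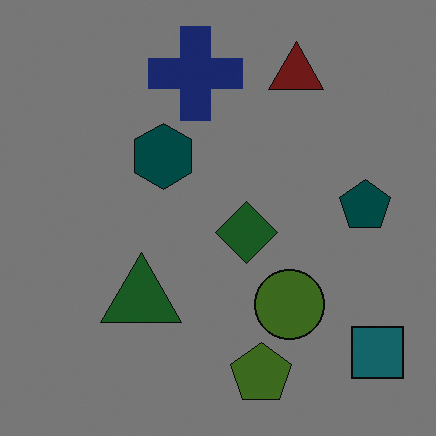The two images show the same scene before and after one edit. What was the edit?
This is the original image darkened a lot.

Every pixel — background and shapes alike — is uniformly darkened.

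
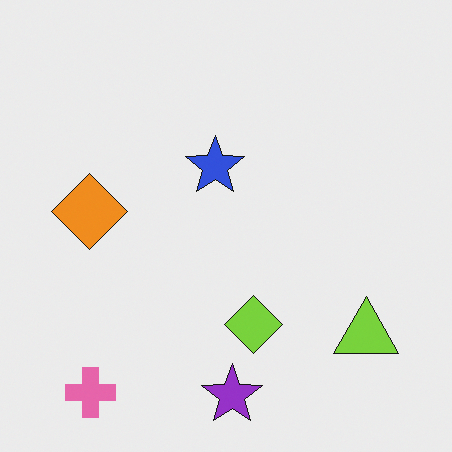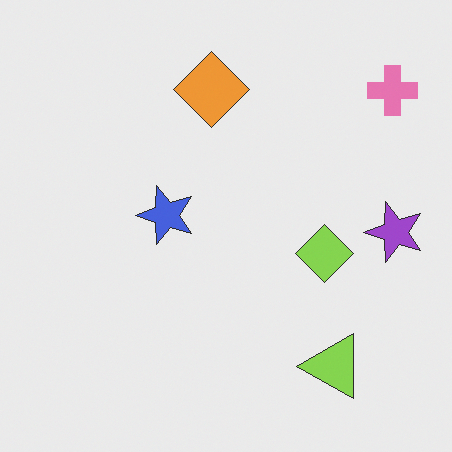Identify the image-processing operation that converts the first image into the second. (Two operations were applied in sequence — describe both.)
It was transposed (reflected across the top-left ↔ bottom-right diagonal), then given slightly reduced contrast.

Shapes have swapped their row and column positions — what was in the top-right is now in the bottom-left — a diagonal reflection. Tones are pushed toward mid-grey across the whole image — a global contrast change.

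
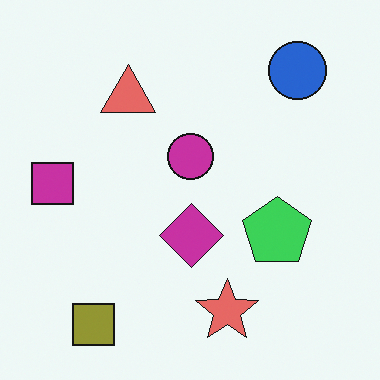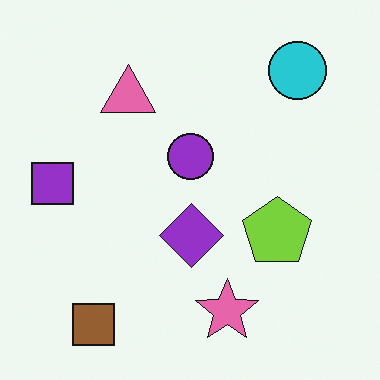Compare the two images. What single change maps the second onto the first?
The first image is the second hue-shifted slightly.

Every shape's color has rotated by the same amount around the hue wheel — a uniform hue shift.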